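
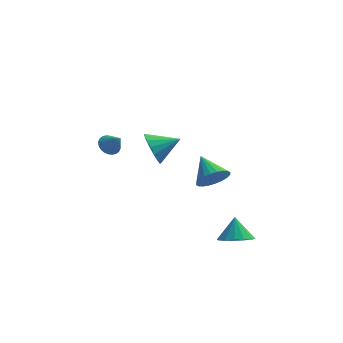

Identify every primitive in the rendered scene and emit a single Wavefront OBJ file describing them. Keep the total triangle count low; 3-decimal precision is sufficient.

v -2.426 0.001 0.74
v -1.981 -0.131 0.359
v -1.894 -0.461 1.52
v -1.913 0.079 0.438
v -1.924 0.277 0.562
v -2.01 0.433 0.714
v -2.16 0.523 0.869
v -2.35 0.534 1.005
v -2.552 0.464 1.101
v -2.735 0.323 1.142
v -2.87 0.133 1.121
v -2.938 -0.077 1.043
v -2.927 -0.275 0.919
v -2.841 -0.431 0.767
v -2.691 -0.521 0.611
v -2.501 -0.532 0.475
v -2.299 -0.461 0.38
v -2.116 -0.321 0.339
v 3.411 -2.975 -3.807
v 3.953 -2.369 -4.17
v 3.369 -2.305 -2.753
v 3.527 -2.228 -4.277
v 3.071 -2.286 -4.258
v 2.705 -2.53 -4.118
v 2.529 -2.892 -3.895
v 2.589 -3.277 -3.648
v 2.869 -3.58 -3.444
v 3.294 -3.722 -3.338
v 3.751 -3.663 -3.357
v 4.116 -3.42 -3.497
v 4.293 -3.057 -3.72
v 4.233 -2.673 -3.966
v -0.427 -3.297 2.717
v -0.062 -3.594 1.938
v 0.827 -3.083 3.223
v -0.109 -3.166 1.874
v -0.23 -2.768 2.003
v -0.395 -2.491 2.296
v -0.568 -2.399 2.685
v -0.709 -2.513 3.081
v -0.785 -2.806 3.394
v -0.779 -3.212 3.551
v -0.693 -3.638 3.518
v -0.545 -3.985 3.3
v -0.371 -4.175 2.949
v -0.209 -4.164 2.545
v -0.098 -3.954 2.18
v 2.516 1.57 -2.838
v 3.349 1.757 -2.523
v 1.944 2.81 -2.062
v 3.345 1.945 -2.825
v 3.215 2.075 -3.129
v 2.979 2.128 -3.388
v 2.672 2.097 -3.564
v 2.341 1.985 -3.629
v 2.037 1.81 -3.574
v 1.806 1.599 -3.406
v 1.683 1.383 -3.153
v 1.686 1.196 -2.851
v 1.816 1.066 -2.547
v 2.053 1.012 -2.288
v 2.36 1.044 -2.112
v 2.691 1.156 -2.047
v 2.995 1.33 -2.102
v 3.226 1.542 -2.27
f 2 1 4
f 2 4 3
f 4 1 5
f 4 5 3
f 5 1 6
f 5 6 3
f 6 1 7
f 6 7 3
f 7 1 8
f 7 8 3
f 8 1 9
f 8 9 3
f 9 1 10
f 9 10 3
f 10 1 11
f 10 11 3
f 11 1 12
f 11 12 3
f 12 1 13
f 12 13 3
f 13 1 14
f 13 14 3
f 14 1 15
f 14 15 3
f 15 1 16
f 15 16 3
f 16 1 17
f 16 17 3
f 17 1 18
f 17 18 3
f 18 1 2
f 18 2 3
f 20 19 22
f 20 22 21
f 22 19 23
f 22 23 21
f 23 19 24
f 23 24 21
f 24 19 25
f 24 25 21
f 25 19 26
f 25 26 21
f 26 19 27
f 26 27 21
f 27 19 28
f 27 28 21
f 28 19 29
f 28 29 21
f 29 19 30
f 29 30 21
f 30 19 31
f 30 31 21
f 31 19 32
f 31 32 21
f 32 19 20
f 32 20 21
f 34 33 36
f 34 36 35
f 36 33 37
f 36 37 35
f 37 33 38
f 37 38 35
f 38 33 39
f 38 39 35
f 39 33 40
f 39 40 35
f 40 33 41
f 40 41 35
f 41 33 42
f 41 42 35
f 42 33 43
f 42 43 35
f 43 33 44
f 43 44 35
f 44 33 45
f 44 45 35
f 45 33 46
f 45 46 35
f 46 33 47
f 46 47 35
f 47 33 34
f 47 34 35
f 49 48 51
f 49 51 50
f 51 48 52
f 51 52 50
f 52 48 53
f 52 53 50
f 53 48 54
f 53 54 50
f 54 48 55
f 54 55 50
f 55 48 56
f 55 56 50
f 56 48 57
f 56 57 50
f 57 48 58
f 57 58 50
f 58 48 59
f 58 59 50
f 59 48 60
f 59 60 50
f 60 48 61
f 60 61 50
f 61 48 62
f 61 62 50
f 62 48 63
f 62 63 50
f 63 48 64
f 63 64 50
f 64 48 65
f 64 65 50
f 65 48 49
f 65 49 50



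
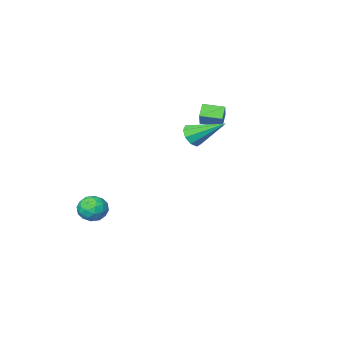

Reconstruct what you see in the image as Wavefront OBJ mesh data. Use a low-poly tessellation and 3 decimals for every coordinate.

v 2.647 -2.325 -3.007
v 3.165 -2.544 -2.395
v 3.155 -3.296 -3.785
v 3.673 -3.515 -3.173
v 2.857 -3.65 -3.095
v 2.543 -3.05 -2.614
v 3.777 -2.79 -3.566
v 3.463 -2.19 -3.085
v 3.863 -2.832 -2.741
v 3.295 -3.363 -2.45
v 3.025 -2.477 -3.73
v 2.457 -3.008 -3.439
v 2.861 -2.349 -2.633
v 3.459 -3.491 -3.547
v 2.979 -3.57 -3.501
v 3.283 -3.699 -3.142
v 2.496 -2.646 -2.761
v 2.8 -2.775 -2.402
v 2.619 -3.425 -2.813
v 3.52 -3.065 -3.778
v 3.824 -3.194 -3.419
v 3.037 -2.141 -3.038
v 3.341 -2.27 -2.679
v 3.701 -2.415 -3.367
v 3.576 -2.647 -2.477
v 3.875 -3.218 -2.934
v 3.936 -2.792 -3.165
v 3.751 -2.439 -2.882
v 3.242 -2.959 -2.305
v 3.541 -3.53 -2.763
v 3.061 -3.609 -2.716
v 2.877 -3.256 -2.434
v 3.653 -3.128 -2.509
v 2.779 -2.31 -3.417
v 3.078 -2.881 -3.875
v 3.443 -2.584 -3.746
v 3.259 -2.231 -3.464
v 2.445 -2.622 -3.246
v 2.744 -3.193 -3.703
v 2.569 -3.401 -3.298
v 2.384 -3.048 -3.015
v 2.667 -2.712 -3.671
v 0.19 1.494 2.769
v 0.7 1.513 3.234
v -0.79 2.806 3.791
v 0.777 1.833 2.896
v 0.579 1.995 2.499
v 0.199 1.922 2.228
v -0.185 1.648 2.211
v -0.394 1.303 2.455
v -0.33 1.046 2.846
v -0.023 0.999 3.201
v 0.384 1.184 3.354
v -4.05 -2.498 1.936
v -3.562 -1.729 2.822
v -3.632 -2.087 1.349
v -3.144 -1.318 2.234
v -3.176 -3.202 2.066
v -2.688 -2.433 2.951
v -2.758 -2.791 1.478
v -2.27 -2.022 2.364
f 1 38 17
f 38 12 41
f 17 41 6
f 38 41 17
f 1 17 13
f 17 6 18
f 13 18 2
f 17 18 13
f 1 13 22
f 13 2 23
f 22 23 8
f 13 23 22
f 1 22 34
f 22 8 37
f 34 37 11
f 22 37 34
f 1 34 38
f 34 11 42
f 38 42 12
f 34 42 38
f 2 18 29
f 18 6 32
f 29 32 10
f 18 32 29
f 6 41 19
f 41 12 40
f 19 40 5
f 41 40 19
f 12 42 39
f 42 11 35
f 39 35 3
f 42 35 39
f 11 37 36
f 37 8 24
f 36 24 7
f 37 24 36
f 8 23 28
f 23 2 25
f 28 25 9
f 23 25 28
f 4 30 16
f 30 10 31
f 16 31 5
f 30 31 16
f 4 16 14
f 16 5 15
f 14 15 3
f 16 15 14
f 4 14 21
f 14 3 20
f 21 20 7
f 14 20 21
f 4 21 26
f 21 7 27
f 26 27 9
f 21 27 26
f 4 26 30
f 26 9 33
f 30 33 10
f 26 33 30
f 5 31 19
f 31 10 32
f 19 32 6
f 31 32 19
f 3 15 39
f 15 5 40
f 39 40 12
f 15 40 39
f 7 20 36
f 20 3 35
f 36 35 11
f 20 35 36
f 9 27 28
f 27 7 24
f 28 24 8
f 27 24 28
f 10 33 29
f 33 9 25
f 29 25 2
f 33 25 29
f 44 43 46
f 44 46 45
f 46 43 47
f 46 47 45
f 47 43 48
f 47 48 45
f 48 43 49
f 48 49 45
f 49 43 50
f 49 50 45
f 50 43 51
f 50 51 45
f 51 43 52
f 51 52 45
f 52 43 53
f 52 53 45
f 53 43 44
f 53 44 45
f 55 57 54
f 58 55 54
f 54 57 56
f 56 58 54
f 55 61 57
f 59 55 58
f 59 61 55
f 57 61 56
f 60 58 56
f 56 61 60
f 60 59 58
f 61 59 60



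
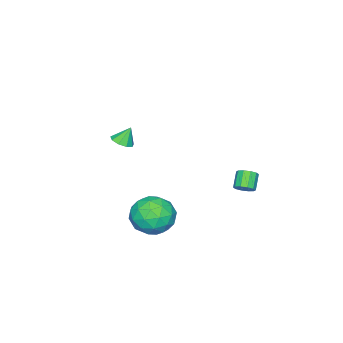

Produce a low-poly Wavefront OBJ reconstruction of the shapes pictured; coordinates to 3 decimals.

v 2.242 -0.966 0.644
v 2.766 -1.184 0.917
v 1.898 -0.674 1.536
v 2.819 -0.772 0.802
v 2.602 -0.451 0.614
v 2.217 -0.371 0.439
v 1.842 -0.57 0.36
v 1.655 -0.954 0.414
v 1.742 -1.344 0.575
v 2.063 -1.557 0.769
v 2.467 -1.494 0.903
v 3.855 2.148 -3.981
v 4.695 1.847 -3.15
v 2.425 1.613 -2.73
v 3.265 1.312 -1.899
v 3.09 2.483 -2.192
v 3.974 2.813 -2.965
v 3.146 0.647 -2.915
v 4.03 0.977 -3.688
v 4.257 0.919 -2.491
v 4.222 2.053 -2.044
v 2.898 1.407 -3.836
v 2.863 2.541 -3.389
v 4.401 2.044 -3.675
v 2.719 1.416 -2.205
v 2.617 2.104 -2.377
v 3.111 1.926 -1.889
v 3.977 2.613 -3.567
v 4.471 2.435 -3.078
v 3.528 2.809 -2.515
v 2.649 1.025 -2.802
v 3.143 0.847 -2.313
v 4.009 1.534 -3.991
v 4.503 1.356 -3.503
v 3.592 0.651 -3.365
v 4.637 1.322 -2.799
v 3.796 1.007 -2.064
v 3.726 0.616 -2.661
v 4.245 0.811 -3.115
v 4.616 1.988 -2.537
v 3.776 1.674 -1.802
v 3.673 2.362 -1.974
v 4.193 2.557 -2.428
v 4.359 1.443 -2.149
v 3.344 1.786 -4.078
v 2.504 1.472 -3.343
v 2.927 0.903 -3.452
v 3.447 1.098 -3.906
v 3.324 2.453 -3.816
v 2.483 2.138 -3.081
v 2.875 2.649 -2.765
v 3.394 2.844 -3.219
v 2.761 2.017 -3.731
v -2.399 3.175 -3.822
v -1.999 3.194 -3.416
v -2.702 2.924 -2.712
v -3.101 2.905 -3.118
v -2.146 3.514 -3.439
v -2.848 3.244 -2.736
v -2.389 3.704 -3.609
v -3.091 3.434 -2.906
v -2.636 3.692 -3.86
v -3.338 3.422 -3.157
v -2.792 3.483 -4.097
v -3.495 3.213 -3.393
v -2.798 3.156 -4.228
v -3.501 2.886 -3.524
v -2.652 2.836 -4.204
v -3.354 2.566 -3.501
v -2.409 2.646 -4.034
v -3.111 2.376 -3.331
v -2.162 2.658 -3.783
v -2.864 2.388 -3.08
v -2.005 2.867 -3.547
v -2.708 2.597 -2.843
f 2 1 4
f 2 4 3
f 4 1 5
f 4 5 3
f 5 1 6
f 5 6 3
f 6 1 7
f 6 7 3
f 7 1 8
f 7 8 3
f 8 1 9
f 8 9 3
f 9 1 10
f 9 10 3
f 10 1 11
f 10 11 3
f 11 1 2
f 11 2 3
f 12 49 28
f 49 23 52
f 28 52 17
f 49 52 28
f 12 28 24
f 28 17 29
f 24 29 13
f 28 29 24
f 12 24 33
f 24 13 34
f 33 34 19
f 24 34 33
f 12 33 45
f 33 19 48
f 45 48 22
f 33 48 45
f 12 45 49
f 45 22 53
f 49 53 23
f 45 53 49
f 13 29 40
f 29 17 43
f 40 43 21
f 29 43 40
f 17 52 30
f 52 23 51
f 30 51 16
f 52 51 30
f 23 53 50
f 53 22 46
f 50 46 14
f 53 46 50
f 22 48 47
f 48 19 35
f 47 35 18
f 48 35 47
f 19 34 39
f 34 13 36
f 39 36 20
f 34 36 39
f 15 41 27
f 41 21 42
f 27 42 16
f 41 42 27
f 15 27 25
f 27 16 26
f 25 26 14
f 27 26 25
f 15 25 32
f 25 14 31
f 32 31 18
f 25 31 32
f 15 32 37
f 32 18 38
f 37 38 20
f 32 38 37
f 15 37 41
f 37 20 44
f 41 44 21
f 37 44 41
f 16 42 30
f 42 21 43
f 30 43 17
f 42 43 30
f 14 26 50
f 26 16 51
f 50 51 23
f 26 51 50
f 18 31 47
f 31 14 46
f 47 46 22
f 31 46 47
f 20 38 39
f 38 18 35
f 39 35 19
f 38 35 39
f 21 44 40
f 44 20 36
f 40 36 13
f 44 36 40
f 55 54 58
f 55 58 56
f 56 58 59
f 56 59 57
f 58 54 60
f 58 60 59
f 59 60 61
f 59 61 57
f 60 54 62
f 60 62 61
f 61 62 63
f 61 63 57
f 62 54 64
f 62 64 63
f 63 64 65
f 63 65 57
f 64 54 66
f 64 66 65
f 65 66 67
f 65 67 57
f 66 54 68
f 66 68 67
f 67 68 69
f 67 69 57
f 68 54 70
f 68 70 69
f 69 70 71
f 69 71 57
f 70 54 72
f 70 72 71
f 71 72 73
f 71 73 57
f 72 54 74
f 72 74 73
f 73 74 75
f 73 75 57
f 74 54 55
f 74 55 75
f 75 55 56
f 75 56 57



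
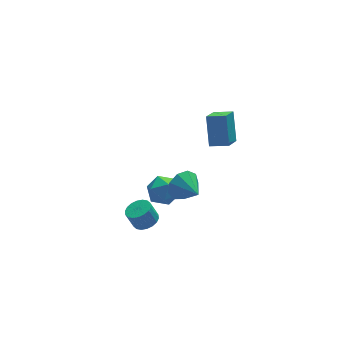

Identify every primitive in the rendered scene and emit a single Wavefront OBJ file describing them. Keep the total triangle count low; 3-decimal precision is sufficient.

v 0.909 -0.941 -0.757
v 1.295 -0.563 0.132
v 1.351 -2.319 -0.363
v 0.616 -0.754 0.223
v 0.074 -1.033 -0.144
v -0.077 -1.269 -0.798
v 0.234 -1.351 -1.433
v 0.86 -1.241 -1.752
v 1.51 -0.991 -1.605
v 1.878 -0.717 -1.061
v 1.794 -0.548 -0.375
v -1.502 -1.627 -2.624
v -1.034 -0.992 -2.576
v -1.431 -0.778 -1.529
v -1.898 -1.413 -1.576
v -1.33 -0.861 -2.715
v -1.726 -0.647 -1.668
v -1.659 -0.882 -2.835
v -2.056 -0.668 -1.788
v -1.958 -1.051 -2.914
v -2.354 -0.837 -1.867
v -2.166 -1.333 -2.935
v -2.562 -1.119 -1.888
v -2.242 -1.674 -2.894
v -2.639 -1.46 -1.847
v -2.172 -2.005 -2.8
v -2.569 -1.792 -1.753
v -1.969 -2.262 -2.671
v -2.366 -2.048 -1.624
v -1.674 -2.393 -2.532
v -2.07 -2.179 -1.485
v -1.344 -2.372 -2.412
v -1.741 -2.158 -1.365
v -1.046 -2.203 -2.333
v -1.442 -1.989 -1.286
v -0.838 -1.921 -2.312
v -1.234 -1.707 -1.265
v -0.761 -1.58 -2.353
v -1.158 -1.366 -1.306
v -0.831 -1.248 -2.447
v -1.228 -1.035 -1.4
v -0.227 2.327 -3.914
v 0.816 2.649 -3.987
v 0.304 0.651 -3.713
v 1.347 0.973 -3.786
v 0.751 1.246 -2.911
v 0.423 2.281 -3.035
v 0.697 1.019 -4.665
v 0.369 2.054 -4.789
v 1.387 1.84 -4.451
v 1.42 1.98 -3.367
v -0.3 1.32 -4.333
v -0.267 1.46 -3.249
v 3.131 -0.155 1.916
v 2.3 -1.277 2.851
v 3.337 0.995 3.477
v 2.506 -0.126 4.412
v 4.114 -0.674 2.168
v 3.283 -1.795 3.103
v 4.32 0.477 3.729
v 3.489 -0.645 4.664
f 2 1 4
f 2 4 3
f 4 1 5
f 4 5 3
f 5 1 6
f 5 6 3
f 6 1 7
f 6 7 3
f 7 1 8
f 7 8 3
f 8 1 9
f 8 9 3
f 9 1 10
f 9 10 3
f 10 1 11
f 10 11 3
f 11 1 2
f 11 2 3
f 13 12 16
f 13 16 14
f 14 16 17
f 14 17 15
f 16 12 18
f 16 18 17
f 17 18 19
f 17 19 15
f 18 12 20
f 18 20 19
f 19 20 21
f 19 21 15
f 20 12 22
f 20 22 21
f 21 22 23
f 21 23 15
f 22 12 24
f 22 24 23
f 23 24 25
f 23 25 15
f 24 12 26
f 24 26 25
f 25 26 27
f 25 27 15
f 26 12 28
f 26 28 27
f 27 28 29
f 27 29 15
f 28 12 30
f 28 30 29
f 29 30 31
f 29 31 15
f 30 12 32
f 30 32 31
f 31 32 33
f 31 33 15
f 32 12 34
f 32 34 33
f 33 34 35
f 33 35 15
f 34 12 36
f 34 36 35
f 35 36 37
f 35 37 15
f 36 12 38
f 36 38 37
f 37 38 39
f 37 39 15
f 38 12 40
f 38 40 39
f 39 40 41
f 39 41 15
f 40 12 13
f 40 13 41
f 41 13 14
f 41 14 15
f 42 53 47
f 42 47 43
f 42 43 49
f 42 49 52
f 42 52 53
f 43 47 51
f 47 53 46
f 53 52 44
f 52 49 48
f 49 43 50
f 45 51 46
f 45 46 44
f 45 44 48
f 45 48 50
f 45 50 51
f 46 51 47
f 44 46 53
f 48 44 52
f 50 48 49
f 51 50 43
f 55 57 54
f 58 55 54
f 54 57 56
f 56 58 54
f 55 61 57
f 59 55 58
f 59 61 55
f 57 61 56
f 60 58 56
f 56 61 60
f 60 59 58
f 61 59 60



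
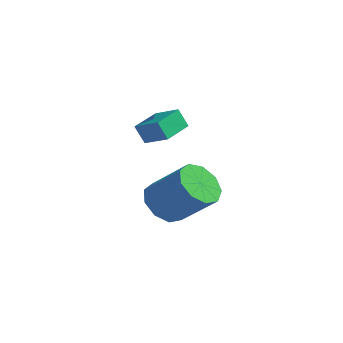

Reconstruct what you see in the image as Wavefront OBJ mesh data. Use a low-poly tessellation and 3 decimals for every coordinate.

v -1.077 0.617 -0.551
v -1.499 0.483 0.346
v -1.126 2.133 -0.348
v -1.548 1.999 0.549
v 0.128 0.581 0.011
v -0.294 0.447 0.908
v 0.079 2.097 0.214
v -0.343 1.963 1.111
v 2.841 -3.342 -1.231
v 3.546 -3.204 -2.024
v 5.105 -2.999 -0.601
v 4.399 -3.138 0.191
v 3.272 -2.557 -1.817
v 4.831 -2.353 -0.394
v 2.796 -2.278 -1.336
v 4.355 -2.074 0.087
v 2.341 -2.497 -0.806
v 3.9 -2.293 0.617
v 2.12 -3.111 -0.475
v 3.678 -2.907 0.948
v 2.236 -3.834 -0.498
v 3.794 -3.629 0.925
v 2.635 -4.326 -0.864
v 4.193 -4.121 0.558
v 3.13 -4.358 -1.402
v 4.689 -4.154 0.021
v 3.49 -3.915 -1.86
v 5.048 -3.71 -0.437
f 2 4 1
f 5 2 1
f 1 4 3
f 3 5 1
f 2 8 4
f 6 2 5
f 6 8 2
f 4 8 3
f 7 5 3
f 3 8 7
f 7 6 5
f 8 6 7
f 10 9 13
f 10 13 11
f 11 13 14
f 11 14 12
f 13 9 15
f 13 15 14
f 14 15 16
f 14 16 12
f 15 9 17
f 15 17 16
f 16 17 18
f 16 18 12
f 17 9 19
f 17 19 18
f 18 19 20
f 18 20 12
f 19 9 21
f 19 21 20
f 20 21 22
f 20 22 12
f 21 9 23
f 21 23 22
f 22 23 24
f 22 24 12
f 23 9 25
f 23 25 24
f 24 25 26
f 24 26 12
f 25 9 27
f 25 27 26
f 26 27 28
f 26 28 12
f 27 9 10
f 27 10 28
f 28 10 11
f 28 11 12



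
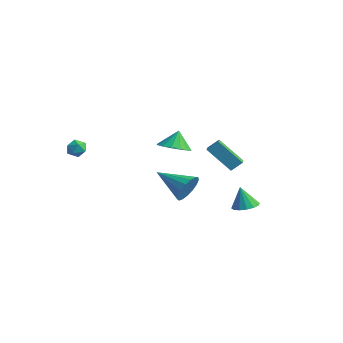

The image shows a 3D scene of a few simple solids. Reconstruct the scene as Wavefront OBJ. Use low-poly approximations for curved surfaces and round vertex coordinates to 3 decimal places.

v 2.96 3.119 -4.024
v 3.384 3.81 -3.849
v 2.66 2.941 -2.596
v 2.98 3.941 -3.918
v 2.571 3.852 -4.015
v 2.267 3.566 -4.114
v 2.147 3.16 -4.189
v 2.246 2.743 -4.22
v 2.536 2.427 -4.199
v 2.939 2.296 -4.13
v 3.348 2.385 -4.034
v 3.653 2.671 -3.934
v 3.772 3.077 -3.859
v 3.674 3.494 -3.828
v -0.169 2.676 -0.498
v 0.164 3.258 0.103
v -0.786 3.217 -0.68
v -0.452 3.799 -0.079
v 1.032 3.541 -2.001
v 1.366 4.123 -1.4
v 0.416 4.082 -2.183
v 0.749 4.664 -1.582
v -4.355 -4.13 0.11
v -4.16 -3.8 -0.456
v -3.32 -4.08 0.496
v -3.125 -3.75 -0.07
v -3.534 -3.441 0.382
v -4.174 -3.472 0.144
v -3.306 -4.408 -0.104
v -3.946 -4.439 -0.342
v -3.512 -3.971 -0.588
v -3.653 -3.374 -0.287
v -3.827 -4.506 0.327
v -3.968 -3.909 0.628
v 4.66 -2.207 -0.624
v 5.169 -2.733 0.012
v 2.84 -2.993 0.184
v 5.095 -2.332 0.234
v 4.92 -1.903 0.259
v 4.686 -1.543 0.082
v 4.446 -1.335 -0.257
v 4.255 -1.327 -0.68
v 4.156 -1.521 -1.09
v 4.173 -1.872 -1.393
v 4.301 -2.3 -1.521
v 4.511 -2.706 -1.443
v 4.756 -2.998 -1.177
v 4.978 -3.109 -0.785
v 5.127 -3.013 -0.356
v 1.272 -0.686 0.983
v 2.02 -0.025 0.829
v 1.128 -0.254 2.137
v 1.586 0.225 0.681
v 1.067 0.231 0.614
v 0.604 -0.008 0.646
v 0.319 -0.43 0.768
v 0.29 -0.92 0.948
v 0.524 -1.347 1.137
v 0.959 -1.597 1.285
v 1.477 -1.603 1.353
v 1.941 -1.364 1.321
v 2.225 -0.942 1.199
v 2.254 -0.452 1.019
f 2 1 4
f 2 4 3
f 4 1 5
f 4 5 3
f 5 1 6
f 5 6 3
f 6 1 7
f 6 7 3
f 7 1 8
f 7 8 3
f 8 1 9
f 8 9 3
f 9 1 10
f 9 10 3
f 10 1 11
f 10 11 3
f 11 1 12
f 11 12 3
f 12 1 13
f 12 13 3
f 13 1 14
f 13 14 3
f 14 1 2
f 14 2 3
f 16 18 15
f 19 16 15
f 15 18 17
f 17 19 15
f 16 22 18
f 20 16 19
f 20 22 16
f 18 22 17
f 21 19 17
f 17 22 21
f 21 20 19
f 22 20 21
f 23 34 28
f 23 28 24
f 23 24 30
f 23 30 33
f 23 33 34
f 24 28 32
f 28 34 27
f 34 33 25
f 33 30 29
f 30 24 31
f 26 32 27
f 26 27 25
f 26 25 29
f 26 29 31
f 26 31 32
f 27 32 28
f 25 27 34
f 29 25 33
f 31 29 30
f 32 31 24
f 36 35 38
f 36 38 37
f 38 35 39
f 38 39 37
f 39 35 40
f 39 40 37
f 40 35 41
f 40 41 37
f 41 35 42
f 41 42 37
f 42 35 43
f 42 43 37
f 43 35 44
f 43 44 37
f 44 35 45
f 44 45 37
f 45 35 46
f 45 46 37
f 46 35 47
f 46 47 37
f 47 35 48
f 47 48 37
f 48 35 49
f 48 49 37
f 49 35 36
f 49 36 37
f 51 50 53
f 51 53 52
f 53 50 54
f 53 54 52
f 54 50 55
f 54 55 52
f 55 50 56
f 55 56 52
f 56 50 57
f 56 57 52
f 57 50 58
f 57 58 52
f 58 50 59
f 58 59 52
f 59 50 60
f 59 60 52
f 60 50 61
f 60 61 52
f 61 50 62
f 61 62 52
f 62 50 63
f 62 63 52
f 63 50 51
f 63 51 52



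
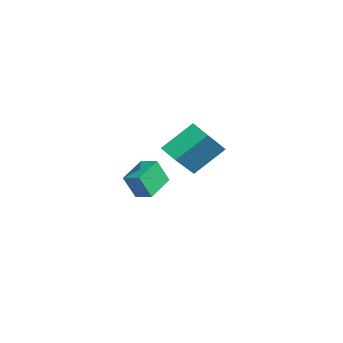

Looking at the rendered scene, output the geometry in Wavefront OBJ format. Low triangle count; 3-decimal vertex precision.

v 3.595 -2.137 0.508
v 3.6 -2.622 1.594
v 2.576 -1.331 0.873
v 2.581 -1.816 1.959
v 4.139 -1.564 0.761
v 4.144 -2.049 1.847
v 3.12 -0.758 1.126
v 3.125 -1.243 2.212
v -1.009 -0.613 0.857
v -1.392 0.778 2.046
v -2.293 0.329 -0.66
v -2.677 1.721 0.529
v -0.223 -0.101 0.511
v -0.607 1.291 1.7
v -1.508 0.842 -1.006
v -1.891 2.233 0.183
f 2 4 1
f 5 2 1
f 1 4 3
f 3 5 1
f 2 8 4
f 6 2 5
f 6 8 2
f 4 8 3
f 7 5 3
f 3 8 7
f 7 6 5
f 8 6 7
f 10 12 9
f 13 10 9
f 9 12 11
f 11 13 9
f 10 16 12
f 14 10 13
f 14 16 10
f 12 16 11
f 15 13 11
f 11 16 15
f 15 14 13
f 16 14 15



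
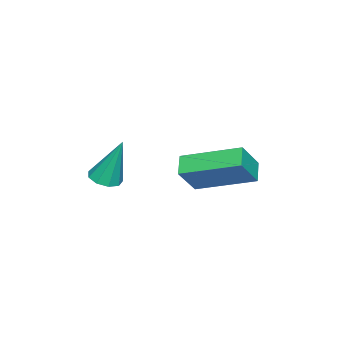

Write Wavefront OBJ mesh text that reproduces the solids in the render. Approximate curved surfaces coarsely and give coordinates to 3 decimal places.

v -4.301 2.025 -3.81
v -3.559 1.784 -2.82
v -4.56 3.987 -3.137
v -3.819 3.745 -2.147
v -3.661 2.255 -4.233
v -2.92 2.013 -3.243
v -3.921 4.216 -3.56
v -3.179 3.975 -2.57
v -0.104 0.942 -2.227
v 0.435 0.925 -2.203
v -0.156 1.498 -0.653
v 0.324 1.257 -2.324
v 0.013 1.44 -2.399
v -0.353 1.391 -2.394
v -0.603 1.132 -2.31
v -0.619 0.784 -2.188
v -0.394 0.51 -2.084
v -0.034 0.438 -2.047
v 0.294 0.602 -2.094
f 2 4 1
f 5 2 1
f 1 4 3
f 3 5 1
f 2 8 4
f 6 2 5
f 6 8 2
f 4 8 3
f 7 5 3
f 3 8 7
f 7 6 5
f 8 6 7
f 10 9 12
f 10 12 11
f 12 9 13
f 12 13 11
f 13 9 14
f 13 14 11
f 14 9 15
f 14 15 11
f 15 9 16
f 15 16 11
f 16 9 17
f 16 17 11
f 17 9 18
f 17 18 11
f 18 9 19
f 18 19 11
f 19 9 10
f 19 10 11



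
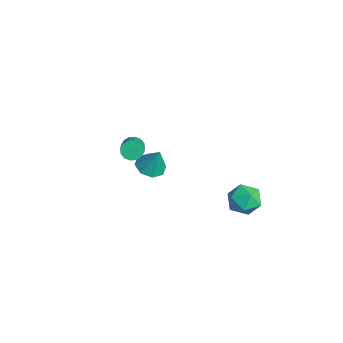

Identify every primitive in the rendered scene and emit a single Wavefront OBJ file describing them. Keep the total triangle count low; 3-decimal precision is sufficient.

v -1.246 -2.64 1.53
v -0.84 -2.272 1.18
v 0.493 -2.813 2.16
v 0.086 -3.18 2.51
v -0.943 -2.073 1.431
v 0.389 -2.614 2.411
v -1.128 -2.026 1.708
v 0.204 -2.567 2.688
v -1.344 -2.143 1.938
v -0.012 -2.684 2.918
v -1.534 -2.393 2.058
v -0.202 -2.934 3.038
v -1.647 -2.709 2.037
v -0.315 -3.25 3.017
v -1.653 -3.007 1.88
v -0.32 -3.548 2.86
v -1.549 -3.206 1.629
v -0.217 -3.747 2.609
v -1.364 -3.253 1.352
v -0.032 -3.794 2.332
v -1.148 -3.136 1.122
v 0.184 -3.677 2.102
v -0.958 -2.886 1.002
v 0.374 -3.427 1.982
v -0.845 -2.57 1.023
v 0.487 -3.111 2.003
v 3.734 2.188 -0.069
v 4.128 1.647 -0.906
v 2.272 2.493 -0.954
v 2.666 1.952 -1.791
v 2.406 1.431 -0.89
v 3.309 1.243 -0.343
v 3.091 2.897 -1.517
v 3.994 2.709 -0.97
v 3.731 2.085 -1.801
v 3.307 1.179 -1.414
v 3.093 2.961 -0.446
v 2.669 2.055 -0.059
v -4.202 -0.502 -3.45
v -3.676 -1.304 -3.43
v -3.678 -0.118 -1.89
v -3.303 -0.73 -3.696
v -3.457 -0.022 -3.819
v -4.048 0.405 -3.725
v -4.729 0.301 -3.47
v -5.102 -0.274 -3.204
v -4.948 -0.982 -3.082
v -4.357 -1.408 -3.175
f 2 1 5
f 2 5 3
f 3 5 6
f 3 6 4
f 5 1 7
f 5 7 6
f 6 7 8
f 6 8 4
f 7 1 9
f 7 9 8
f 8 9 10
f 8 10 4
f 9 1 11
f 9 11 10
f 10 11 12
f 10 12 4
f 11 1 13
f 11 13 12
f 12 13 14
f 12 14 4
f 13 1 15
f 13 15 14
f 14 15 16
f 14 16 4
f 15 1 17
f 15 17 16
f 16 17 18
f 16 18 4
f 17 1 19
f 17 19 18
f 18 19 20
f 18 20 4
f 19 1 21
f 19 21 20
f 20 21 22
f 20 22 4
f 21 1 23
f 21 23 22
f 22 23 24
f 22 24 4
f 23 1 25
f 23 25 24
f 24 25 26
f 24 26 4
f 25 1 2
f 25 2 26
f 26 2 3
f 26 3 4
f 27 38 32
f 27 32 28
f 27 28 34
f 27 34 37
f 27 37 38
f 28 32 36
f 32 38 31
f 38 37 29
f 37 34 33
f 34 28 35
f 30 36 31
f 30 31 29
f 30 29 33
f 30 33 35
f 30 35 36
f 31 36 32
f 29 31 38
f 33 29 37
f 35 33 34
f 36 35 28
f 40 39 42
f 40 42 41
f 42 39 43
f 42 43 41
f 43 39 44
f 43 44 41
f 44 39 45
f 44 45 41
f 45 39 46
f 45 46 41
f 46 39 47
f 46 47 41
f 47 39 48
f 47 48 41
f 48 39 40
f 48 40 41



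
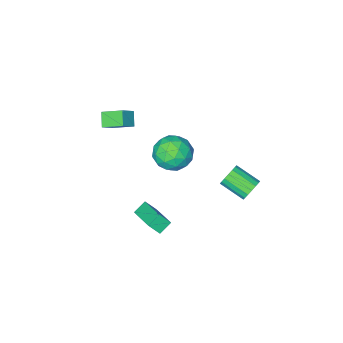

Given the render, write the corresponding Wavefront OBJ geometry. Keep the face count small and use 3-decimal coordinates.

v -3.854 2.535 -2.092
v -3.371 2.472 -2.663
v -2.764 1.102 -1.999
v -3.246 1.165 -1.428
v -3.193 2.669 -2.421
v -2.586 1.298 -1.757
v -3.166 2.834 -2.104
v -2.559 1.464 -1.439
v -3.296 2.932 -1.784
v -2.689 1.561 -1.119
v -3.555 2.938 -1.535
v -2.947 1.567 -0.87
v -3.881 2.852 -1.413
v -3.274 1.482 -0.749
v -4.202 2.694 -1.447
v -3.594 1.323 -0.783
v -4.442 2.499 -1.629
v -3.835 1.128 -0.964
v -4.548 2.313 -1.917
v -3.941 0.942 -1.252
v -4.495 2.177 -2.245
v -3.887 0.807 -1.58
v -4.294 2.124 -2.538
v -3.687 0.753 -1.874
v -3.993 2.165 -2.729
v -3.386 0.794 -2.065
v -3.66 2.291 -2.774
v -3.053 0.92 -2.11
v 0.221 2.597 3.59
v 1.31 2.496 4.028
v 0.31 0.804 2.952
v 1.399 0.703 3.39
v 0.477 0.784 4.118
v 0.421 1.893 4.512
v 1.199 1.407 2.468
v 1.143 2.516 2.862
v 1.914 1.76 3.334
v 1.468 1.375 4.354
v 0.152 1.925 2.626
v -0.294 1.54 3.646
v 0.757 2.704 3.865
v 0.863 0.596 3.115
v 0.32 0.644 3.543
v 0.96 0.584 3.8
v 0.235 2.35 4.15
v 0.875 2.29 4.407
v 0.386 1.284 4.46
v 0.745 1.01 2.573
v 1.385 0.95 2.83
v 0.66 2.716 3.18
v 1.3 2.656 3.437
v 1.234 2.016 2.52
v 1.752 2.212 3.715
v 1.805 1.158 3.34
v 1.687 1.572 2.798
v 1.655 2.224 3.03
v 1.49 1.986 4.314
v 1.543 0.932 3.939
v 1.001 0.98 4.367
v 0.968 1.631 4.599
v 1.845 1.553 3.906
v 0.077 2.368 3.041
v 0.13 1.314 2.666
v 0.652 1.669 2.381
v 0.619 2.32 2.613
v -0.185 2.142 3.64
v -0.132 1.088 3.265
v -0.035 1.076 3.95
v -0.067 1.728 4.182
v -0.225 1.747 3.074
v 2.974 3.237 1.163
v 3.315 5.057 1.892
v 3.696 3.287 0.699
v 4.037 5.107 1.427
v 3.443 2.873 1.853
v 3.784 4.693 2.581
v 4.165 2.923 1.388
v 4.506 4.743 2.117
v 0.853 -1.954 2.833
v 0.458 -2.582 3.472
v 1.685 -1.782 3.516
v 1.29 -2.41 4.155
v 1.55 -2.99 2.245
v 1.155 -3.618 2.884
v 2.382 -2.818 2.928
v 1.987 -3.446 3.567
f 2 1 5
f 2 5 3
f 3 5 6
f 3 6 4
f 5 1 7
f 5 7 6
f 6 7 8
f 6 8 4
f 7 1 9
f 7 9 8
f 8 9 10
f 8 10 4
f 9 1 11
f 9 11 10
f 10 11 12
f 10 12 4
f 11 1 13
f 11 13 12
f 12 13 14
f 12 14 4
f 13 1 15
f 13 15 14
f 14 15 16
f 14 16 4
f 15 1 17
f 15 17 16
f 16 17 18
f 16 18 4
f 17 1 19
f 17 19 18
f 18 19 20
f 18 20 4
f 19 1 21
f 19 21 20
f 20 21 22
f 20 22 4
f 21 1 23
f 21 23 22
f 22 23 24
f 22 24 4
f 23 1 25
f 23 25 24
f 24 25 26
f 24 26 4
f 25 1 27
f 25 27 26
f 26 27 28
f 26 28 4
f 27 1 2
f 27 2 28
f 28 2 3
f 28 3 4
f 29 66 45
f 66 40 69
f 45 69 34
f 66 69 45
f 29 45 41
f 45 34 46
f 41 46 30
f 45 46 41
f 29 41 50
f 41 30 51
f 50 51 36
f 41 51 50
f 29 50 62
f 50 36 65
f 62 65 39
f 50 65 62
f 29 62 66
f 62 39 70
f 66 70 40
f 62 70 66
f 30 46 57
f 46 34 60
f 57 60 38
f 46 60 57
f 34 69 47
f 69 40 68
f 47 68 33
f 69 68 47
f 40 70 67
f 70 39 63
f 67 63 31
f 70 63 67
f 39 65 64
f 65 36 52
f 64 52 35
f 65 52 64
f 36 51 56
f 51 30 53
f 56 53 37
f 51 53 56
f 32 58 44
f 58 38 59
f 44 59 33
f 58 59 44
f 32 44 42
f 44 33 43
f 42 43 31
f 44 43 42
f 32 42 49
f 42 31 48
f 49 48 35
f 42 48 49
f 32 49 54
f 49 35 55
f 54 55 37
f 49 55 54
f 32 54 58
f 54 37 61
f 58 61 38
f 54 61 58
f 33 59 47
f 59 38 60
f 47 60 34
f 59 60 47
f 31 43 67
f 43 33 68
f 67 68 40
f 43 68 67
f 35 48 64
f 48 31 63
f 64 63 39
f 48 63 64
f 37 55 56
f 55 35 52
f 56 52 36
f 55 52 56
f 38 61 57
f 61 37 53
f 57 53 30
f 61 53 57
f 72 74 71
f 75 72 71
f 71 74 73
f 73 75 71
f 72 78 74
f 76 72 75
f 76 78 72
f 74 78 73
f 77 75 73
f 73 78 77
f 77 76 75
f 78 76 77
f 80 82 79
f 83 80 79
f 79 82 81
f 81 83 79
f 80 86 82
f 84 80 83
f 84 86 80
f 82 86 81
f 85 83 81
f 81 86 85
f 85 84 83
f 86 84 85



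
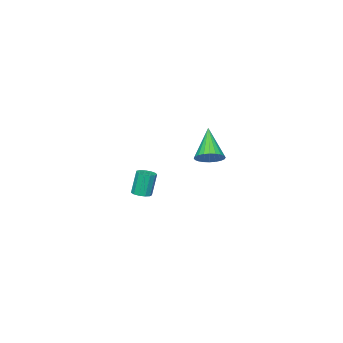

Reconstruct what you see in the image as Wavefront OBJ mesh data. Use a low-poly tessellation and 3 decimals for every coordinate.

v 0.661 -2.978 -2.337
v 1.08 -3.283 -2.227
v 0.778 -3.207 -0.872
v 0.359 -2.902 -0.983
v 1.178 -3.001 -2.221
v 0.876 -2.925 -0.866
v 1.111 -2.711 -2.252
v 0.809 -2.635 -0.897
v 0.902 -2.506 -2.31
v 0.599 -2.431 -0.955
v 0.616 -2.451 -2.377
v 0.314 -2.376 -1.022
v 0.344 -2.563 -2.431
v 0.042 -2.488 -1.076
v 0.173 -2.807 -2.456
v -0.129 -2.731 -1.101
v 0.157 -3.105 -2.443
v -0.145 -3.029 -1.088
v 0.301 -3.362 -2.396
v -0.001 -3.287 -1.041
v 0.559 -3.498 -2.331
v 0.257 -3.422 -0.976
v 0.85 -3.468 -2.268
v 0.548 -3.393 -0.913
v 3.371 3.829 2.925
v 3.858 3.299 2.905
v 2.449 2.931 4.295
v 3.972 3.472 3.095
v 3.995 3.698 3.259
v 3.923 3.945 3.373
v 3.767 4.174 3.418
v 3.551 4.351 3.388
v 3.307 4.448 3.288
v 3.073 4.451 3.132
v 2.884 4.359 2.945
v 2.77 4.187 2.755
v 2.747 3.96 2.591
v 2.819 3.714 2.478
v 2.975 3.485 2.432
v 3.191 3.308 2.462
v 3.435 3.211 2.562
v 3.669 3.208 2.718
f 2 1 5
f 2 5 3
f 3 5 6
f 3 6 4
f 5 1 7
f 5 7 6
f 6 7 8
f 6 8 4
f 7 1 9
f 7 9 8
f 8 9 10
f 8 10 4
f 9 1 11
f 9 11 10
f 10 11 12
f 10 12 4
f 11 1 13
f 11 13 12
f 12 13 14
f 12 14 4
f 13 1 15
f 13 15 14
f 14 15 16
f 14 16 4
f 15 1 17
f 15 17 16
f 16 17 18
f 16 18 4
f 17 1 19
f 17 19 18
f 18 19 20
f 18 20 4
f 19 1 21
f 19 21 20
f 20 21 22
f 20 22 4
f 21 1 23
f 21 23 22
f 22 23 24
f 22 24 4
f 23 1 2
f 23 2 24
f 24 2 3
f 24 3 4
f 26 25 28
f 26 28 27
f 28 25 29
f 28 29 27
f 29 25 30
f 29 30 27
f 30 25 31
f 30 31 27
f 31 25 32
f 31 32 27
f 32 25 33
f 32 33 27
f 33 25 34
f 33 34 27
f 34 25 35
f 34 35 27
f 35 25 36
f 35 36 27
f 36 25 37
f 36 37 27
f 37 25 38
f 37 38 27
f 38 25 39
f 38 39 27
f 39 25 40
f 39 40 27
f 40 25 41
f 40 41 27
f 41 25 42
f 41 42 27
f 42 25 26
f 42 26 27



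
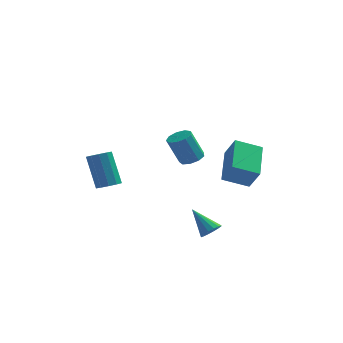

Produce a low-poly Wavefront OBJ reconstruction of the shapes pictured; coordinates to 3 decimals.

v 1.78 -1.951 1.503
v 2.264 -1.694 1.72
v 1.705 -1.751 3.035
v 1.22 -2.009 2.817
v 1.993 -1.413 1.617
v 1.433 -1.47 2.931
v 1.622 -1.385 1.46
v 1.063 -1.442 2.775
v 1.325 -1.621 1.323
v 0.766 -1.678 2.638
v 1.241 -2.012 1.271
v 0.681 -2.069 2.585
v 1.409 -2.375 1.326
v 0.849 -2.432 2.641
v 1.75 -2.539 1.465
v 1.191 -2.597 2.779
v 2.106 -2.429 1.62
v 1.546 -2.486 2.935
v 2.309 -2.095 1.721
v 1.749 -2.152 3.036
v 2.669 -2.604 -2.63
v 2.996 -2.757 -2.216
v 1.791 -1.936 -1.69
v 3.098 -2.505 -2.3
v 3.085 -2.279 -2.473
v 2.96 -2.14 -2.688
v 2.757 -2.126 -2.887
v 2.531 -2.239 -3.018
v 2.342 -2.45 -3.045
v 2.241 -2.703 -2.961
v 2.254 -2.928 -2.788
v 2.379 -3.067 -2.573
v 2.581 -3.082 -2.373
v 2.807 -2.969 -2.242
v 2.872 1.021 -1.393
v 3.361 0.589 -0.327
v 2.897 2.869 -0.656
v 3.386 2.437 0.41
v 4.114 1.203 -1.89
v 4.603 0.771 -0.824
v 4.139 3.051 -1.153
v 4.628 2.619 -0.087
v -1.681 -2.991 0.214
v -1.124 -3.015 0.409
v -1.623 -2.313 1.92
v -2.179 -2.289 1.726
v -1.172 -2.694 0.243
v -1.67 -1.991 1.755
v -1.414 -2.486 0.067
v -1.913 -1.783 1.579
v -1.758 -2.471 -0.053
v -2.257 -1.768 1.458
v -2.073 -2.655 -0.071
v -2.571 -1.952 1.44
v -2.237 -2.967 0.02
v -2.736 -2.265 1.531
v -2.19 -3.289 0.185
v -2.688 -2.586 1.697
v -1.947 -3.497 0.361
v -2.446 -2.794 1.873
v -1.603 -3.512 0.482
v -2.102 -2.809 1.993
v -1.289 -3.328 0.5
v -1.787 -2.625 2.011
f 2 1 5
f 2 5 3
f 3 5 6
f 3 6 4
f 5 1 7
f 5 7 6
f 6 7 8
f 6 8 4
f 7 1 9
f 7 9 8
f 8 9 10
f 8 10 4
f 9 1 11
f 9 11 10
f 10 11 12
f 10 12 4
f 11 1 13
f 11 13 12
f 12 13 14
f 12 14 4
f 13 1 15
f 13 15 14
f 14 15 16
f 14 16 4
f 15 1 17
f 15 17 16
f 16 17 18
f 16 18 4
f 17 1 19
f 17 19 18
f 18 19 20
f 18 20 4
f 19 1 2
f 19 2 20
f 20 2 3
f 20 3 4
f 22 21 24
f 22 24 23
f 24 21 25
f 24 25 23
f 25 21 26
f 25 26 23
f 26 21 27
f 26 27 23
f 27 21 28
f 27 28 23
f 28 21 29
f 28 29 23
f 29 21 30
f 29 30 23
f 30 21 31
f 30 31 23
f 31 21 32
f 31 32 23
f 32 21 33
f 32 33 23
f 33 21 34
f 33 34 23
f 34 21 22
f 34 22 23
f 36 38 35
f 39 36 35
f 35 38 37
f 37 39 35
f 36 42 38
f 40 36 39
f 40 42 36
f 38 42 37
f 41 39 37
f 37 42 41
f 41 40 39
f 42 40 41
f 44 43 47
f 44 47 45
f 45 47 48
f 45 48 46
f 47 43 49
f 47 49 48
f 48 49 50
f 48 50 46
f 49 43 51
f 49 51 50
f 50 51 52
f 50 52 46
f 51 43 53
f 51 53 52
f 52 53 54
f 52 54 46
f 53 43 55
f 53 55 54
f 54 55 56
f 54 56 46
f 55 43 57
f 55 57 56
f 56 57 58
f 56 58 46
f 57 43 59
f 57 59 58
f 58 59 60
f 58 60 46
f 59 43 61
f 59 61 60
f 60 61 62
f 60 62 46
f 61 43 63
f 61 63 62
f 62 63 64
f 62 64 46
f 63 43 44
f 63 44 64
f 64 44 45
f 64 45 46



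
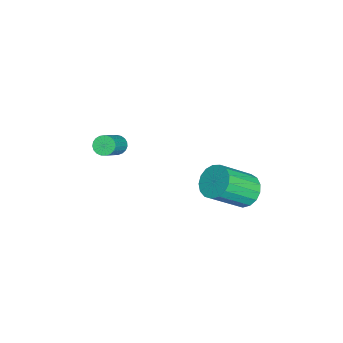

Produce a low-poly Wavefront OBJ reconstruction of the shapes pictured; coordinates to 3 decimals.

v 0.724 -3.392 -0.251
v 1.068 -3.106 -0.495
v 2.54 -3.541 1.066
v 2.196 -3.828 1.311
v 0.975 -2.964 -0.368
v 2.447 -3.399 1.194
v 0.839 -2.896 -0.221
v 2.311 -3.331 1.341
v 0.682 -2.914 -0.079
v 2.154 -3.349 1.483
v 0.533 -3.015 0.034
v 2.005 -3.45 1.596
v 0.417 -3.181 0.097
v 1.889 -3.616 1.659
v 0.354 -3.383 0.1
v 1.826 -3.818 1.662
v 0.355 -3.587 0.042
v 1.827 -4.022 1.604
v 0.42 -3.758 -0.066
v 1.892 -4.193 1.496
v 0.537 -3.865 -0.206
v 2.009 -4.3 1.356
v 0.687 -3.89 -0.355
v 2.159 -4.326 1.207
v 0.843 -3.83 -0.485
v 2.315 -4.265 1.077
v 0.978 -3.694 -0.575
v 2.45 -4.129 0.987
v 1.07 -3.505 -0.608
v 2.542 -3.94 0.954
v 1.102 -3.298 -0.58
v 2.574 -3.733 0.982
v 3.528 2.232 -0.436
v 4.001 1.845 -1.027
v 4.666 0.501 0.386
v 4.192 0.888 0.976
v 4.249 2.129 -0.874
v 4.914 0.785 0.539
v 4.332 2.436 -0.62
v 4.996 1.092 0.793
v 4.231 2.697 -0.325
v 4.895 1.353 1.088
v 3.968 2.851 -0.055
v 4.632 1.507 1.358
v 3.605 2.863 0.128
v 4.269 1.519 1.541
v 3.224 2.731 0.181
v 3.888 1.387 1.594
v 2.913 2.484 0.093
v 3.577 1.14 1.506
v 2.742 2.18 -0.117
v 3.406 0.836 1.296
v 2.752 1.887 -0.399
v 3.416 0.544 1.014
v 2.939 1.674 -0.69
v 3.603 0.33 0.722
v 3.262 1.588 -0.923
v 3.926 0.244 0.489
v 3.645 1.65 -1.045
v 4.309 0.306 0.368
f 2 1 5
f 2 5 3
f 3 5 6
f 3 6 4
f 5 1 7
f 5 7 6
f 6 7 8
f 6 8 4
f 7 1 9
f 7 9 8
f 8 9 10
f 8 10 4
f 9 1 11
f 9 11 10
f 10 11 12
f 10 12 4
f 11 1 13
f 11 13 12
f 12 13 14
f 12 14 4
f 13 1 15
f 13 15 14
f 14 15 16
f 14 16 4
f 15 1 17
f 15 17 16
f 16 17 18
f 16 18 4
f 17 1 19
f 17 19 18
f 18 19 20
f 18 20 4
f 19 1 21
f 19 21 20
f 20 21 22
f 20 22 4
f 21 1 23
f 21 23 22
f 22 23 24
f 22 24 4
f 23 1 25
f 23 25 24
f 24 25 26
f 24 26 4
f 25 1 27
f 25 27 26
f 26 27 28
f 26 28 4
f 27 1 29
f 27 29 28
f 28 29 30
f 28 30 4
f 29 1 31
f 29 31 30
f 30 31 32
f 30 32 4
f 31 1 2
f 31 2 32
f 32 2 3
f 32 3 4
f 34 33 37
f 34 37 35
f 35 37 38
f 35 38 36
f 37 33 39
f 37 39 38
f 38 39 40
f 38 40 36
f 39 33 41
f 39 41 40
f 40 41 42
f 40 42 36
f 41 33 43
f 41 43 42
f 42 43 44
f 42 44 36
f 43 33 45
f 43 45 44
f 44 45 46
f 44 46 36
f 45 33 47
f 45 47 46
f 46 47 48
f 46 48 36
f 47 33 49
f 47 49 48
f 48 49 50
f 48 50 36
f 49 33 51
f 49 51 50
f 50 51 52
f 50 52 36
f 51 33 53
f 51 53 52
f 52 53 54
f 52 54 36
f 53 33 55
f 53 55 54
f 54 55 56
f 54 56 36
f 55 33 57
f 55 57 56
f 56 57 58
f 56 58 36
f 57 33 59
f 57 59 58
f 58 59 60
f 58 60 36
f 59 33 34
f 59 34 60
f 60 34 35
f 60 35 36



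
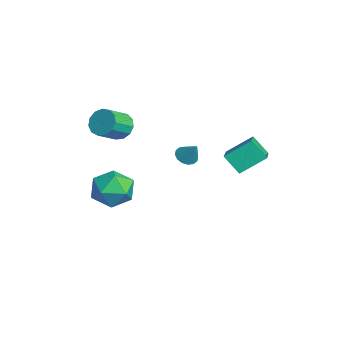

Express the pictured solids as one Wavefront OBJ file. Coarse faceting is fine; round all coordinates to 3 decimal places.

v -2.029 -0.727 -3.468
v -1.327 -1.142 -2.604
v -3.373 -2.018 -2.996
v -2.671 -2.433 -2.132
v -3.152 -1.351 -2.038
v -2.321 -0.553 -2.33
v -2.379 -2.607 -3.27
v -1.548 -1.809 -3.562
v -1.543 -2.304 -2.482
v -2.021 -1.528 -1.72
v -2.679 -1.632 -3.88
v -3.157 -0.856 -3.118
v 1.396 2.897 1.228
v 1.445 4.135 2.073
v 1.966 3.458 0.374
v 2.016 4.696 1.22
v 3.184 2.284 2.02
v 3.234 3.522 2.866
v 3.755 2.845 1.167
v 3.804 4.083 2.012
v -0.991 -1.461 2.181
v -0.296 -1.147 2.017
v 0.306 -2.104 2.736
v -0.389 -2.419 2.899
v -0.435 -0.956 2.388
v 0.168 -1.913 3.107
v -0.75 -0.925 2.693
v -0.148 -1.882 3.412
v -1.141 -1.065 2.835
v -0.539 -2.022 3.554
v -1.485 -1.33 2.769
v -0.883 -2.287 3.488
v -1.672 -1.637 2.517
v -1.07 -2.595 3.236
v -1.643 -1.889 2.158
v -1.041 -2.846 2.877
v -1.407 -2.005 1.806
v -0.805 -2.962 2.525
v -1.038 -1.948 1.573
v -0.436 -2.905 2.292
v -0.655 -1.737 1.533
v -0.053 -2.694 2.252
v -0.378 -1.438 1.698
v 0.224 -2.395 2.417
v 0.274 1.345 0.552
v 0.717 1.014 0.376
v 0.886 1.675 1.468
v 0.764 1.281 0.248
v 0.681 1.566 0.201
v 0.488 1.791 0.249
v 0.238 1.897 0.377
v -0.002 1.855 0.552
v -0.168 1.677 0.727
v -0.216 1.409 0.855
v -0.132 1.125 0.902
v 0.061 0.899 0.855
v 0.31 0.793 0.726
v 0.551 0.835 0.551
f 1 12 6
f 1 6 2
f 1 2 8
f 1 8 11
f 1 11 12
f 2 6 10
f 6 12 5
f 12 11 3
f 11 8 7
f 8 2 9
f 4 10 5
f 4 5 3
f 4 3 7
f 4 7 9
f 4 9 10
f 5 10 6
f 3 5 12
f 7 3 11
f 9 7 8
f 10 9 2
f 14 16 13
f 17 14 13
f 13 16 15
f 15 17 13
f 14 20 16
f 18 14 17
f 18 20 14
f 16 20 15
f 19 17 15
f 15 20 19
f 19 18 17
f 20 18 19
f 22 21 25
f 22 25 23
f 23 25 26
f 23 26 24
f 25 21 27
f 25 27 26
f 26 27 28
f 26 28 24
f 27 21 29
f 27 29 28
f 28 29 30
f 28 30 24
f 29 21 31
f 29 31 30
f 30 31 32
f 30 32 24
f 31 21 33
f 31 33 32
f 32 33 34
f 32 34 24
f 33 21 35
f 33 35 34
f 34 35 36
f 34 36 24
f 35 21 37
f 35 37 36
f 36 37 38
f 36 38 24
f 37 21 39
f 37 39 38
f 38 39 40
f 38 40 24
f 39 21 41
f 39 41 40
f 40 41 42
f 40 42 24
f 41 21 43
f 41 43 42
f 42 43 44
f 42 44 24
f 43 21 22
f 43 22 44
f 44 22 23
f 44 23 24
f 46 45 48
f 46 48 47
f 48 45 49
f 48 49 47
f 49 45 50
f 49 50 47
f 50 45 51
f 50 51 47
f 51 45 52
f 51 52 47
f 52 45 53
f 52 53 47
f 53 45 54
f 53 54 47
f 54 45 55
f 54 55 47
f 55 45 56
f 55 56 47
f 56 45 57
f 56 57 47
f 57 45 58
f 57 58 47
f 58 45 46
f 58 46 47



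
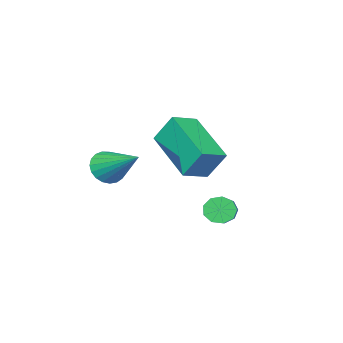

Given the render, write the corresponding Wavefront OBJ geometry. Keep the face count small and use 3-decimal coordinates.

v 1.586 0.799 -2.259
v 1.9 0.74 -2.706
v 2.708 1.422 -2.229
v 2.394 1.481 -1.781
v 1.673 1.037 -2.747
v 2.481 1.719 -2.269
v 1.405 1.223 -2.558
v 2.213 1.905 -2.081
v 1.222 1.21 -2.23
v 2.03 1.892 -1.753
v 1.209 1.005 -1.915
v 2.017 1.687 -1.438
v 1.373 0.703 -1.761
v 2.181 1.385 -1.284
v 1.636 0.446 -1.839
v 2.444 1.129 -1.362
v 1.876 0.354 -2.114
v 2.684 1.037 -1.637
v 1.98 0.47 -2.457
v 2.788 1.153 -1.979
v 3.707 -2.238 -0.577
v 3.928 -1.915 -1.145
v 3.833 -0.682 0.357
v 3.644 -1.881 -1.164
v 3.371 -1.908 -1.082
v 3.155 -1.993 -0.912
v 3.035 -2.12 -0.684
v 3.031 -2.267 -0.438
v 3.144 -2.409 -0.216
v 3.354 -2.522 -0.056
v 3.625 -2.586 0.013
v 3.91 -2.59 -0.019
v 4.16 -2.533 -0.148
v 4.332 -2.425 -0.352
v 4.395 -2.284 -0.594
v 4.339 -2.136 -0.833
v 4.174 -2.006 -1.028
v 3.121 0.353 1.186
v 2.896 0.941 2.184
v 3.68 2.141 0.259
v 3.455 2.729 1.257
v 4.065 0.211 1.483
v 3.84 0.799 2.481
v 4.624 1.999 0.556
v 4.399 2.587 1.554
f 2 1 5
f 2 5 3
f 3 5 6
f 3 6 4
f 5 1 7
f 5 7 6
f 6 7 8
f 6 8 4
f 7 1 9
f 7 9 8
f 8 9 10
f 8 10 4
f 9 1 11
f 9 11 10
f 10 11 12
f 10 12 4
f 11 1 13
f 11 13 12
f 12 13 14
f 12 14 4
f 13 1 15
f 13 15 14
f 14 15 16
f 14 16 4
f 15 1 17
f 15 17 16
f 16 17 18
f 16 18 4
f 17 1 19
f 17 19 18
f 18 19 20
f 18 20 4
f 19 1 2
f 19 2 20
f 20 2 3
f 20 3 4
f 22 21 24
f 22 24 23
f 24 21 25
f 24 25 23
f 25 21 26
f 25 26 23
f 26 21 27
f 26 27 23
f 27 21 28
f 27 28 23
f 28 21 29
f 28 29 23
f 29 21 30
f 29 30 23
f 30 21 31
f 30 31 23
f 31 21 32
f 31 32 23
f 32 21 33
f 32 33 23
f 33 21 34
f 33 34 23
f 34 21 35
f 34 35 23
f 35 21 36
f 35 36 23
f 36 21 37
f 36 37 23
f 37 21 22
f 37 22 23
f 39 41 38
f 42 39 38
f 38 41 40
f 40 42 38
f 39 45 41
f 43 39 42
f 43 45 39
f 41 45 40
f 44 42 40
f 40 45 44
f 44 43 42
f 45 43 44



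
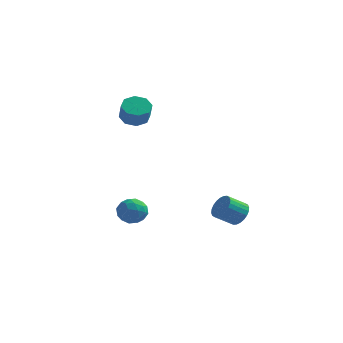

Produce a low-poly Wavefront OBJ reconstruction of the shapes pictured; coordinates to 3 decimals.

v -2.139 2.72 2.821
v -1.43 3.132 2.812
v -1.092 2.572 3.77
v -1.801 2.16 3.779
v -1.876 3.427 3.142
v -1.538 2.867 4.1
v -2.475 3.308 3.283
v -2.137 2.748 4.241
v -2.878 2.844 3.154
v -2.54 2.284 4.112
v -2.848 2.308 2.83
v -2.51 1.748 3.788
v -2.402 2.013 2.5
v -2.064 1.453 3.458
v -1.803 2.132 2.359
v -1.465 1.572 3.317
v -1.4 2.596 2.488
v -1.062 2.036 3.446
v 3.442 3.279 -3.678
v 4.038 2.975 -3.277
v 3.234 2.317 -2.581
v 2.638 2.621 -2.982
v 3.976 3.223 -3.112
v 3.173 2.566 -2.417
v 3.834 3.481 -3.034
v 3.03 2.823 -2.339
v 3.631 3.707 -3.054
v 2.827 3.049 -2.358
v 3.4 3.868 -3.169
v 2.596 3.21 -2.473
v 3.175 3.94 -3.361
v 2.371 3.282 -2.665
v 2.991 3.911 -3.601
v 2.187 3.253 -2.906
v 2.875 3.785 -3.853
v 2.072 3.128 -3.158
v 2.846 3.583 -4.079
v 2.042 2.925 -3.383
v 2.907 3.334 -4.243
v 2.104 2.677 -3.548
v 3.05 3.077 -4.321
v 2.246 2.419 -3.626
v 3.253 2.851 -4.302
v 2.449 2.193 -3.606
v 3.484 2.69 -4.187
v 2.68 2.032 -3.491
v 3.709 2.618 -3.995
v 2.905 1.96 -3.299
v 3.893 2.647 -3.754
v 3.089 1.989 -3.059
v 4.008 2.772 -3.502
v 3.205 2.115 -2.807
v -1.943 0.099 -2.454
v -1.192 0.363 -2.096
v -1.228 -0.483 -3.524
v -0.477 -0.219 -3.166
v -0.947 -0.847 -2.783
v -1.389 -0.487 -2.121
v -1.031 0.367 -3.499
v -1.473 0.727 -2.837
v -0.628 0.528 -2.741
v -0.577 -0.222 -2.299
v -1.843 0.102 -3.321
v -1.792 -0.648 -2.879
v -1.63 0.282 -2.181
v -0.79 -0.402 -3.439
v -1.066 -0.771 -3.214
v -0.625 -0.616 -3.003
v -1.746 -0.217 -2.196
v -1.304 -0.063 -1.985
v -1.161 -0.774 -2.389
v -1.116 -0.057 -3.635
v -0.674 0.097 -3.424
v -1.795 0.496 -2.617
v -1.354 0.651 -2.406
v -1.259 0.654 -3.231
v -0.857 0.534 -2.35
v -0.437 0.192 -2.979
v -0.763 0.537 -3.175
v -1.022 0.748 -2.786
v -0.827 0.093 -2.09
v -0.407 -0.249 -2.719
v -0.683 -0.618 -2.493
v -0.943 -0.407 -2.105
v -0.496 0.19 -2.469
v -2.013 0.129 -2.901
v -1.593 -0.213 -3.53
v -1.477 0.287 -3.515
v -1.737 0.498 -3.127
v -1.983 -0.312 -2.641
v -1.563 -0.654 -3.27
v -1.398 -0.868 -2.834
v -1.657 -0.657 -2.445
v -1.924 -0.31 -3.151
f 2 1 5
f 2 5 3
f 3 5 6
f 3 6 4
f 5 1 7
f 5 7 6
f 6 7 8
f 6 8 4
f 7 1 9
f 7 9 8
f 8 9 10
f 8 10 4
f 9 1 11
f 9 11 10
f 10 11 12
f 10 12 4
f 11 1 13
f 11 13 12
f 12 13 14
f 12 14 4
f 13 1 15
f 13 15 14
f 14 15 16
f 14 16 4
f 15 1 17
f 15 17 16
f 16 17 18
f 16 18 4
f 17 1 2
f 17 2 18
f 18 2 3
f 18 3 4
f 20 19 23
f 20 23 21
f 21 23 24
f 21 24 22
f 23 19 25
f 23 25 24
f 24 25 26
f 24 26 22
f 25 19 27
f 25 27 26
f 26 27 28
f 26 28 22
f 27 19 29
f 27 29 28
f 28 29 30
f 28 30 22
f 29 19 31
f 29 31 30
f 30 31 32
f 30 32 22
f 31 19 33
f 31 33 32
f 32 33 34
f 32 34 22
f 33 19 35
f 33 35 34
f 34 35 36
f 34 36 22
f 35 19 37
f 35 37 36
f 36 37 38
f 36 38 22
f 37 19 39
f 37 39 38
f 38 39 40
f 38 40 22
f 39 19 41
f 39 41 40
f 40 41 42
f 40 42 22
f 41 19 43
f 41 43 42
f 42 43 44
f 42 44 22
f 43 19 45
f 43 45 44
f 44 45 46
f 44 46 22
f 45 19 47
f 45 47 46
f 46 47 48
f 46 48 22
f 47 19 49
f 47 49 48
f 48 49 50
f 48 50 22
f 49 19 51
f 49 51 50
f 50 51 52
f 50 52 22
f 51 19 20
f 51 20 52
f 52 20 21
f 52 21 22
f 53 90 69
f 90 64 93
f 69 93 58
f 90 93 69
f 53 69 65
f 69 58 70
f 65 70 54
f 69 70 65
f 53 65 74
f 65 54 75
f 74 75 60
f 65 75 74
f 53 74 86
f 74 60 89
f 86 89 63
f 74 89 86
f 53 86 90
f 86 63 94
f 90 94 64
f 86 94 90
f 54 70 81
f 70 58 84
f 81 84 62
f 70 84 81
f 58 93 71
f 93 64 92
f 71 92 57
f 93 92 71
f 64 94 91
f 94 63 87
f 91 87 55
f 94 87 91
f 63 89 88
f 89 60 76
f 88 76 59
f 89 76 88
f 60 75 80
f 75 54 77
f 80 77 61
f 75 77 80
f 56 82 68
f 82 62 83
f 68 83 57
f 82 83 68
f 56 68 66
f 68 57 67
f 66 67 55
f 68 67 66
f 56 66 73
f 66 55 72
f 73 72 59
f 66 72 73
f 56 73 78
f 73 59 79
f 78 79 61
f 73 79 78
f 56 78 82
f 78 61 85
f 82 85 62
f 78 85 82
f 57 83 71
f 83 62 84
f 71 84 58
f 83 84 71
f 55 67 91
f 67 57 92
f 91 92 64
f 67 92 91
f 59 72 88
f 72 55 87
f 88 87 63
f 72 87 88
f 61 79 80
f 79 59 76
f 80 76 60
f 79 76 80
f 62 85 81
f 85 61 77
f 81 77 54
f 85 77 81



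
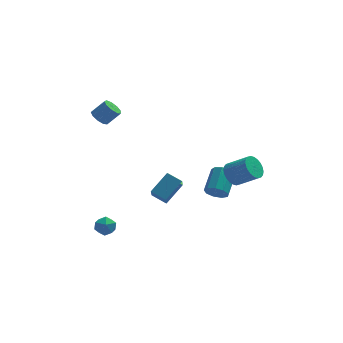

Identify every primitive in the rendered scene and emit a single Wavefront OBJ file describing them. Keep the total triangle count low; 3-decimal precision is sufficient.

v -3.369 -2.624 -3.709
v -3.002 -2.58 -3.172
v -3.698 -3.58 -3.408
v -3.331 -3.536 -2.871
v -3.855 -3.155 -2.939
v -3.652 -2.564 -3.125
v -3.048 -3.596 -3.455
v -2.845 -3.005 -3.641
v -2.804 -3.181 -3.015
v -3.303 -2.909 -2.696
v -3.397 -3.251 -3.884
v -3.896 -2.979 -3.565
v -1.053 -3.365 -0.63
v -0.171 -2.651 0.223
v -0.938 -2.355 -1.593
v -0.056 -1.641 -0.74
v -0.344 -3.799 -1
v 0.538 -3.085 -0.147
v -0.229 -2.789 -1.963
v 0.653 -2.075 -1.11
v -3.411 0.099 2.791
v -3.005 0.23 2.397
v -2.303 0.273 3.136
v -2.709 0.141 3.529
v -3.172 0.562 2.537
v -2.47 0.605 3.275
v -3.45 0.677 2.795
v -2.748 0.72 3.533
v -3.71 0.522 3.051
v -3.008 0.565 3.789
v -3.83 0.168 3.185
v -3.128 0.211 3.924
v -3.754 -0.218 3.135
v -3.052 -0.175 3.874
v -3.517 -0.456 2.924
v -2.815 -0.413 3.662
v -3.231 -0.434 2.65
v -2.529 -0.392 3.389
v -3.029 -0.164 2.442
v -2.326 -0.121 3.181
v 3.095 -2.922 0.115
v 3.58 -2.722 -0.378
v 4.609 -3.218 0.431
v 4.125 -3.418 0.925
v 3.566 -2.491 -0.218
v 4.595 -2.987 0.591
v 3.48 -2.326 -0.008
v 4.509 -2.822 0.801
v 3.336 -2.251 0.221
v 4.365 -2.748 1.03
v 3.155 -2.279 0.434
v 4.184 -2.775 1.244
v 2.965 -2.405 0.599
v 3.994 -2.901 1.408
v 2.795 -2.609 0.69
v 3.824 -3.105 1.499
v 2.67 -2.861 0.693
v 3.699 -3.357 1.503
v 2.611 -3.122 0.609
v 3.64 -3.618 1.418
v 2.625 -3.353 0.449
v 3.654 -3.849 1.258
v 2.711 -3.518 0.239
v 3.74 -4.014 1.048
v 2.855 -3.592 0.01
v 3.884 -4.089 0.819
v 3.036 -3.565 -0.204
v 4.065 -4.061 0.606
v 3.226 -3.439 -0.368
v 4.255 -3.935 0.441
v 3.396 -3.235 -0.459
v 4.425 -3.731 0.35
v 3.521 -2.983 -0.463
v 4.55 -3.479 0.347
v 2.427 -1.684 -2.065
v 3.014 -1.977 -1.992
v 3.52 -0.768 -1.222
v 2.933 -0.476 -1.295
v 3.009 -1.733 -2.372
v 3.515 -0.524 -1.602
v 2.732 -1.466 -2.608
v 3.238 -0.257 -1.838
v 2.312 -1.302 -2.59
v 2.818 -0.093 -1.82
v 1.946 -1.316 -2.327
v 2.452 -0.107 -1.557
v 1.805 -1.503 -1.941
v 2.311 -0.294 -1.171
v 1.955 -1.775 -1.613
v 2.461 -0.566 -0.843
v 2.326 -2.004 -1.496
v 2.832 -0.795 -0.727
v 2.744 -2.084 -1.646
v 3.25 -0.875 -0.876
f 1 12 6
f 1 6 2
f 1 2 8
f 1 8 11
f 1 11 12
f 2 6 10
f 6 12 5
f 12 11 3
f 11 8 7
f 8 2 9
f 4 10 5
f 4 5 3
f 4 3 7
f 4 7 9
f 4 9 10
f 5 10 6
f 3 5 12
f 7 3 11
f 9 7 8
f 10 9 2
f 14 16 13
f 17 14 13
f 13 16 15
f 15 17 13
f 14 20 16
f 18 14 17
f 18 20 14
f 16 20 15
f 19 17 15
f 15 20 19
f 19 18 17
f 20 18 19
f 22 21 25
f 22 25 23
f 23 25 26
f 23 26 24
f 25 21 27
f 25 27 26
f 26 27 28
f 26 28 24
f 27 21 29
f 27 29 28
f 28 29 30
f 28 30 24
f 29 21 31
f 29 31 30
f 30 31 32
f 30 32 24
f 31 21 33
f 31 33 32
f 32 33 34
f 32 34 24
f 33 21 35
f 33 35 34
f 34 35 36
f 34 36 24
f 35 21 37
f 35 37 36
f 36 37 38
f 36 38 24
f 37 21 39
f 37 39 38
f 38 39 40
f 38 40 24
f 39 21 22
f 39 22 40
f 40 22 23
f 40 23 24
f 42 41 45
f 42 45 43
f 43 45 46
f 43 46 44
f 45 41 47
f 45 47 46
f 46 47 48
f 46 48 44
f 47 41 49
f 47 49 48
f 48 49 50
f 48 50 44
f 49 41 51
f 49 51 50
f 50 51 52
f 50 52 44
f 51 41 53
f 51 53 52
f 52 53 54
f 52 54 44
f 53 41 55
f 53 55 54
f 54 55 56
f 54 56 44
f 55 41 57
f 55 57 56
f 56 57 58
f 56 58 44
f 57 41 59
f 57 59 58
f 58 59 60
f 58 60 44
f 59 41 61
f 59 61 60
f 60 61 62
f 60 62 44
f 61 41 63
f 61 63 62
f 62 63 64
f 62 64 44
f 63 41 65
f 63 65 64
f 64 65 66
f 64 66 44
f 65 41 67
f 65 67 66
f 66 67 68
f 66 68 44
f 67 41 69
f 67 69 68
f 68 69 70
f 68 70 44
f 69 41 71
f 69 71 70
f 70 71 72
f 70 72 44
f 71 41 73
f 71 73 72
f 72 73 74
f 72 74 44
f 73 41 42
f 73 42 74
f 74 42 43
f 74 43 44
f 76 75 79
f 76 79 77
f 77 79 80
f 77 80 78
f 79 75 81
f 79 81 80
f 80 81 82
f 80 82 78
f 81 75 83
f 81 83 82
f 82 83 84
f 82 84 78
f 83 75 85
f 83 85 84
f 84 85 86
f 84 86 78
f 85 75 87
f 85 87 86
f 86 87 88
f 86 88 78
f 87 75 89
f 87 89 88
f 88 89 90
f 88 90 78
f 89 75 91
f 89 91 90
f 90 91 92
f 90 92 78
f 91 75 93
f 91 93 92
f 92 93 94
f 92 94 78
f 93 75 76
f 93 76 94
f 94 76 77
f 94 77 78



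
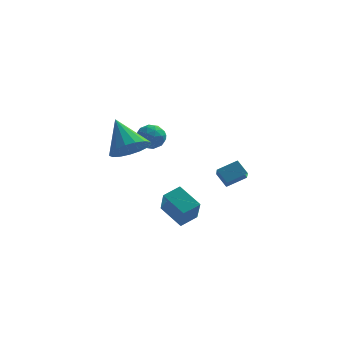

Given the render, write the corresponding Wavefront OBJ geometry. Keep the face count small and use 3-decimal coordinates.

v -1.422 -1.346 -0.57
v -1.179 -2.226 0.62
v -0.786 -0.756 -0.263
v -0.544 -1.636 0.927
v -0.456 -2.024 -1.267
v -0.214 -2.904 -0.077
v 0.179 -1.434 -0.96
v 0.422 -2.314 0.23
v 1 2.717 -0.668
v 0.488 3.115 -0.058
v 0.88 3.533 -1.301
v 0.369 3.931 -0.692
v 1.891 3.189 -0.228
v 1.38 3.587 0.381
v 1.772 4.005 -0.862
v 1.26 4.403 -0.252
v -3.335 3.777 1.445
v -3.046 4.155 2.034
v -2.214 3.385 1.146
v -1.925 3.763 1.735
v -2.362 3.156 1.852
v -3.054 3.398 2.037
v -2.206 4.142 1.143
v -2.898 4.384 1.328
v -2.348 4.38 1.847
v -2.444 3.771 2.286
v -2.816 3.769 0.894
v -2.912 3.16 1.333
v -3.289 4.001 1.766
v -1.971 3.539 1.414
v -2.228 3.182 1.483
v -2.058 3.404 1.829
v -3.294 3.556 1.768
v -3.124 3.778 2.114
v -2.722 3.19 2.007
v -2.136 3.762 1.066
v -1.966 3.984 1.412
v -3.202 4.136 1.351
v -3.032 4.358 1.697
v -2.538 4.35 1.173
v -2.708 4.355 2.002
v -2.049 4.124 1.826
v -2.214 4.347 1.478
v -2.622 4.49 1.587
v -2.765 3.997 2.26
v -2.106 3.766 2.084
v -2.363 3.409 2.153
v -2.77 3.552 2.262
v -2.355 4.129 2.15
v -3.154 3.774 1.096
v -2.495 3.543 0.92
v -2.49 3.988 0.918
v -2.897 4.131 1.027
v -3.211 3.416 1.354
v -2.552 3.185 1.178
v -2.638 3.05 1.593
v -3.046 3.193 1.702
v -2.905 3.411 1.03
v -3.099 0.841 1.981
v -2.411 0.529 2.637
v -3.941 1.879 3.359
v -2.221 0.928 2.452
v -2.232 1.307 2.16
v -2.442 1.579 1.827
v -2.802 1.682 1.529
v -3.23 1.593 1.335
v -3.628 1.331 1.288
v -3.905 0.957 1.401
v -3.997 0.557 1.646
v -3.883 0.221 1.968
v -3.59 0.028 2.293
v -3.184 0.021 2.547
v -2.758 0.202 2.671
f 2 4 1
f 5 2 1
f 1 4 3
f 3 5 1
f 2 8 4
f 6 2 5
f 6 8 2
f 4 8 3
f 7 5 3
f 3 8 7
f 7 6 5
f 8 6 7
f 10 12 9
f 13 10 9
f 9 12 11
f 11 13 9
f 10 16 12
f 14 10 13
f 14 16 10
f 12 16 11
f 15 13 11
f 11 16 15
f 15 14 13
f 16 14 15
f 17 54 33
f 54 28 57
f 33 57 22
f 54 57 33
f 17 33 29
f 33 22 34
f 29 34 18
f 33 34 29
f 17 29 38
f 29 18 39
f 38 39 24
f 29 39 38
f 17 38 50
f 38 24 53
f 50 53 27
f 38 53 50
f 17 50 54
f 50 27 58
f 54 58 28
f 50 58 54
f 18 34 45
f 34 22 48
f 45 48 26
f 34 48 45
f 22 57 35
f 57 28 56
f 35 56 21
f 57 56 35
f 28 58 55
f 58 27 51
f 55 51 19
f 58 51 55
f 27 53 52
f 53 24 40
f 52 40 23
f 53 40 52
f 24 39 44
f 39 18 41
f 44 41 25
f 39 41 44
f 20 46 32
f 46 26 47
f 32 47 21
f 46 47 32
f 20 32 30
f 32 21 31
f 30 31 19
f 32 31 30
f 20 30 37
f 30 19 36
f 37 36 23
f 30 36 37
f 20 37 42
f 37 23 43
f 42 43 25
f 37 43 42
f 20 42 46
f 42 25 49
f 46 49 26
f 42 49 46
f 21 47 35
f 47 26 48
f 35 48 22
f 47 48 35
f 19 31 55
f 31 21 56
f 55 56 28
f 31 56 55
f 23 36 52
f 36 19 51
f 52 51 27
f 36 51 52
f 25 43 44
f 43 23 40
f 44 40 24
f 43 40 44
f 26 49 45
f 49 25 41
f 45 41 18
f 49 41 45
f 60 59 62
f 60 62 61
f 62 59 63
f 62 63 61
f 63 59 64
f 63 64 61
f 64 59 65
f 64 65 61
f 65 59 66
f 65 66 61
f 66 59 67
f 66 67 61
f 67 59 68
f 67 68 61
f 68 59 69
f 68 69 61
f 69 59 70
f 69 70 61
f 70 59 71
f 70 71 61
f 71 59 72
f 71 72 61
f 72 59 73
f 72 73 61
f 73 59 60
f 73 60 61



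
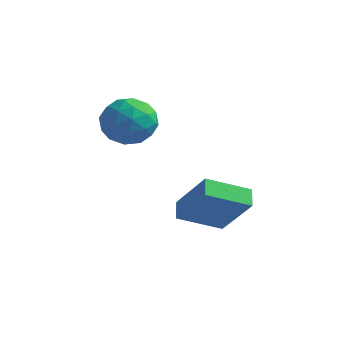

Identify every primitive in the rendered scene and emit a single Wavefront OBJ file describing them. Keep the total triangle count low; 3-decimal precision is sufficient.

v -3.092 0.117 3.054
v -2.143 0.219 2.565
v -2.757 -1.559 3.355
v -1.808 -1.457 2.866
v -1.978 -0.978 3.81
v -2.185 0.057 3.624
v -2.715 -1.397 2.296
v -2.922 -0.362 2.11
v -1.91 -0.717 2.096
v -1.455 -0.458 3.032
v -3.445 -0.882 2.888
v -2.99 -0.623 3.824
v -2.647 0.315 2.783
v -2.253 -1.655 3.137
v -2.353 -1.374 3.692
v -1.795 -1.314 3.404
v -2.672 0.22 3.406
v -2.114 0.28 3.118
v -2.017 -0.424 3.85
v -2.786 -1.62 2.802
v -2.228 -1.56 2.514
v -3.105 -0.026 2.516
v -2.547 0.034 2.228
v -2.883 -0.916 2.07
v -1.952 -0.175 2.22
v -1.755 -1.16 2.397
v -2.288 -1.125 2.062
v -2.41 -0.516 1.952
v -1.685 -0.023 2.77
v -1.488 -1.008 2.947
v -1.588 -0.727 3.502
v -1.71 -0.118 3.393
v -1.548 -0.573 2.494
v -3.412 -0.332 2.973
v -3.215 -1.317 3.15
v -3.19 -1.222 2.527
v -3.312 -0.613 2.418
v -3.145 -0.18 3.523
v -2.948 -1.165 3.7
v -2.49 -0.824 3.968
v -2.612 -0.215 3.858
v -3.352 -0.767 3.426
v -0.281 -0.901 -0.954
v -0.691 -0.339 -0.52
v 0.718 0.369 -1.653
v 0.308 0.931 -1.219
v 1.072 -1.111 0.599
v 0.662 -0.549 1.033
v 2.071 0.159 -0.1
v 1.661 0.721 0.334
f 1 38 17
f 38 12 41
f 17 41 6
f 38 41 17
f 1 17 13
f 17 6 18
f 13 18 2
f 17 18 13
f 1 13 22
f 13 2 23
f 22 23 8
f 13 23 22
f 1 22 34
f 22 8 37
f 34 37 11
f 22 37 34
f 1 34 38
f 34 11 42
f 38 42 12
f 34 42 38
f 2 18 29
f 18 6 32
f 29 32 10
f 18 32 29
f 6 41 19
f 41 12 40
f 19 40 5
f 41 40 19
f 12 42 39
f 42 11 35
f 39 35 3
f 42 35 39
f 11 37 36
f 37 8 24
f 36 24 7
f 37 24 36
f 8 23 28
f 23 2 25
f 28 25 9
f 23 25 28
f 4 30 16
f 30 10 31
f 16 31 5
f 30 31 16
f 4 16 14
f 16 5 15
f 14 15 3
f 16 15 14
f 4 14 21
f 14 3 20
f 21 20 7
f 14 20 21
f 4 21 26
f 21 7 27
f 26 27 9
f 21 27 26
f 4 26 30
f 26 9 33
f 30 33 10
f 26 33 30
f 5 31 19
f 31 10 32
f 19 32 6
f 31 32 19
f 3 15 39
f 15 5 40
f 39 40 12
f 15 40 39
f 7 20 36
f 20 3 35
f 36 35 11
f 20 35 36
f 9 27 28
f 27 7 24
f 28 24 8
f 27 24 28
f 10 33 29
f 33 9 25
f 29 25 2
f 33 25 29
f 44 46 43
f 47 44 43
f 43 46 45
f 45 47 43
f 44 50 46
f 48 44 47
f 48 50 44
f 46 50 45
f 49 47 45
f 45 50 49
f 49 48 47
f 50 48 49



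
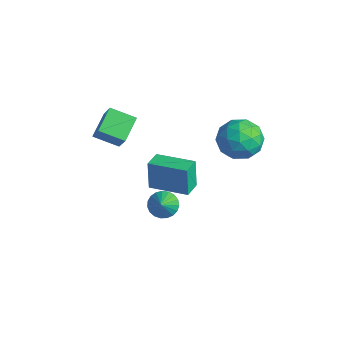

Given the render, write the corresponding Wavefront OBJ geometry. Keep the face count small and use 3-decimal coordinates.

v 2.656 3.038 2.86
v 3.343 3.993 2.918
v 4.097 2.047 2.102
v 4.784 3.002 2.16
v 4.448 2.457 3.148
v 3.558 3.07 3.617
v 3.882 2.97 1.403
v 2.992 3.583 1.872
v 4.101 3.951 2.017
v 4.451 3.634 3.096
v 2.989 2.406 1.924
v 3.339 2.089 3.003
v 2.874 3.602 2.956
v 4.566 2.438 2.064
v 4.369 2.118 2.645
v 4.773 2.679 2.679
v 3 3.06 3.367
v 3.404 3.621 3.401
v 4.053 2.718 3.536
v 4.036 2.419 1.619
v 4.44 2.98 1.653
v 2.667 3.361 2.341
v 3.071 3.922 2.375
v 3.387 3.322 1.484
v 3.722 4.139 2.46
v 4.569 3.557 2.014
v 4.039 3.538 1.57
v 3.516 3.898 1.845
v 3.928 3.952 3.094
v 4.775 3.37 2.648
v 4.578 3.05 3.23
v 4.055 3.41 3.505
v 4.373 3.928 2.565
v 2.665 2.67 2.372
v 3.512 2.088 1.926
v 3.385 2.63 1.515
v 2.862 2.99 1.79
v 2.871 2.483 3.006
v 3.718 1.901 2.56
v 3.924 2.142 3.175
v 3.401 2.502 3.45
v 3.067 2.112 2.455
v 0.807 0.736 -3.71
v 1.369 0.581 -4.214
v 1.573 0.064 -2.65
v 1.459 0.866 -4.098
v 1.436 1.128 -3.916
v 1.305 1.323 -3.698
v 1.087 1.416 -3.482
v 0.822 1.391 -3.306
v 0.553 1.253 -3.199
v 0.328 1.025 -3.181
v 0.187 0.748 -3.254
v 0.152 0.468 -3.406
v 0.231 0.235 -3.611
v 0.409 0.088 -3.832
v 0.656 0.053 -4.033
v 0.929 0.136 -4.178
v 1.181 0.323 -4.242
v -1.196 -1.865 1.526
v -0.298 -2.093 2.794
v -1.837 -0.789 2.173
v -0.94 -1.018 3.441
v -0.26 -1.002 1.019
v 0.637 -1.231 2.287
v -0.902 0.073 1.666
v -0.004 -0.155 2.934
v -0.98 1.127 -4.059
v -1.266 1.258 -2.439
v -1.508 2.007 -4.223
v -1.795 2.138 -2.604
v 0.775 2.222 -3.836
v 0.488 2.353 -2.217
v 0.246 3.102 -4.001
v -0.04 3.233 -2.381
f 1 38 17
f 38 12 41
f 17 41 6
f 38 41 17
f 1 17 13
f 17 6 18
f 13 18 2
f 17 18 13
f 1 13 22
f 13 2 23
f 22 23 8
f 13 23 22
f 1 22 34
f 22 8 37
f 34 37 11
f 22 37 34
f 1 34 38
f 34 11 42
f 38 42 12
f 34 42 38
f 2 18 29
f 18 6 32
f 29 32 10
f 18 32 29
f 6 41 19
f 41 12 40
f 19 40 5
f 41 40 19
f 12 42 39
f 42 11 35
f 39 35 3
f 42 35 39
f 11 37 36
f 37 8 24
f 36 24 7
f 37 24 36
f 8 23 28
f 23 2 25
f 28 25 9
f 23 25 28
f 4 30 16
f 30 10 31
f 16 31 5
f 30 31 16
f 4 16 14
f 16 5 15
f 14 15 3
f 16 15 14
f 4 14 21
f 14 3 20
f 21 20 7
f 14 20 21
f 4 21 26
f 21 7 27
f 26 27 9
f 21 27 26
f 4 26 30
f 26 9 33
f 30 33 10
f 26 33 30
f 5 31 19
f 31 10 32
f 19 32 6
f 31 32 19
f 3 15 39
f 15 5 40
f 39 40 12
f 15 40 39
f 7 20 36
f 20 3 35
f 36 35 11
f 20 35 36
f 9 27 28
f 27 7 24
f 28 24 8
f 27 24 28
f 10 33 29
f 33 9 25
f 29 25 2
f 33 25 29
f 44 43 46
f 44 46 45
f 46 43 47
f 46 47 45
f 47 43 48
f 47 48 45
f 48 43 49
f 48 49 45
f 49 43 50
f 49 50 45
f 50 43 51
f 50 51 45
f 51 43 52
f 51 52 45
f 52 43 53
f 52 53 45
f 53 43 54
f 53 54 45
f 54 43 55
f 54 55 45
f 55 43 56
f 55 56 45
f 56 43 57
f 56 57 45
f 57 43 58
f 57 58 45
f 58 43 59
f 58 59 45
f 59 43 44
f 59 44 45
f 61 63 60
f 64 61 60
f 60 63 62
f 62 64 60
f 61 67 63
f 65 61 64
f 65 67 61
f 63 67 62
f 66 64 62
f 62 67 66
f 66 65 64
f 67 65 66
f 69 71 68
f 72 69 68
f 68 71 70
f 70 72 68
f 69 75 71
f 73 69 72
f 73 75 69
f 71 75 70
f 74 72 70
f 70 75 74
f 74 73 72
f 75 73 74



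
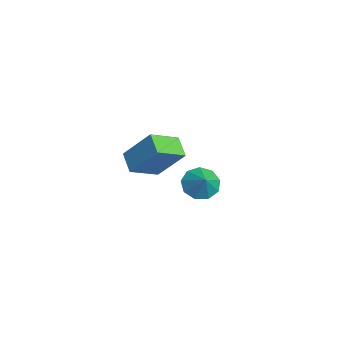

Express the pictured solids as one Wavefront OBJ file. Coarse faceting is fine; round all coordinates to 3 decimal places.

v -1.023 0.962 -3.981
v -0.4 0.532 -4.619
v -0.097 0.998 -3.099
v -0.367 1.206 -4.681
v -0.641 1.765 -4.415
v -1.094 1.949 -3.947
v -1.514 1.671 -3.494
v -1.704 1.062 -3.269
v -1.576 0.405 -3.377
v -1.19 0.01 -3.768
v -0.725 0.06 -4.258
v 3.663 -2.092 0.256
v 4.192 -3.481 0.995
v 2.631 -2.197 0.797
v 3.159 -3.586 1.536
v 4.381 -0.974 1.844
v 4.909 -2.363 2.583
v 3.348 -1.079 2.385
v 3.877 -2.468 3.124
f 2 1 4
f 2 4 3
f 4 1 5
f 4 5 3
f 5 1 6
f 5 6 3
f 6 1 7
f 6 7 3
f 7 1 8
f 7 8 3
f 8 1 9
f 8 9 3
f 9 1 10
f 9 10 3
f 10 1 11
f 10 11 3
f 11 1 2
f 11 2 3
f 13 15 12
f 16 13 12
f 12 15 14
f 14 16 12
f 13 19 15
f 17 13 16
f 17 19 13
f 15 19 14
f 18 16 14
f 14 19 18
f 18 17 16
f 19 17 18



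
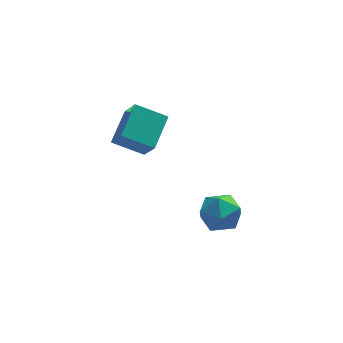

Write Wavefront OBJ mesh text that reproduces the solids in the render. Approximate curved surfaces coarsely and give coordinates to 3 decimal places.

v -0.568 1.313 2.079
v -0.206 0.359 3.414
v -2.1 1.8 2.843
v -1.738 0.847 4.178
v 0.358 2.873 2.942
v 0.72 1.92 4.277
v -1.174 3.361 3.706
v -0.812 2.407 5.041
v 2.395 0.936 -1.493
v 3.12 1.029 -2.482
v 2.8 -1.009 -1.378
v 3.525 -0.916 -2.367
v 3.863 -0.395 -1.306
v 3.613 0.808 -1.376
v 2.307 -0.788 -2.484
v 2.057 0.415 -2.554
v 3.066 -0.036 -3.094
v 4.028 0.206 -2.366
v 1.892 -0.186 -1.494
v 2.854 0.056 -0.766
f 2 4 1
f 5 2 1
f 1 4 3
f 3 5 1
f 2 8 4
f 6 2 5
f 6 8 2
f 4 8 3
f 7 5 3
f 3 8 7
f 7 6 5
f 8 6 7
f 9 20 14
f 9 14 10
f 9 10 16
f 9 16 19
f 9 19 20
f 10 14 18
f 14 20 13
f 20 19 11
f 19 16 15
f 16 10 17
f 12 18 13
f 12 13 11
f 12 11 15
f 12 15 17
f 12 17 18
f 13 18 14
f 11 13 20
f 15 11 19
f 17 15 16
f 18 17 10

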